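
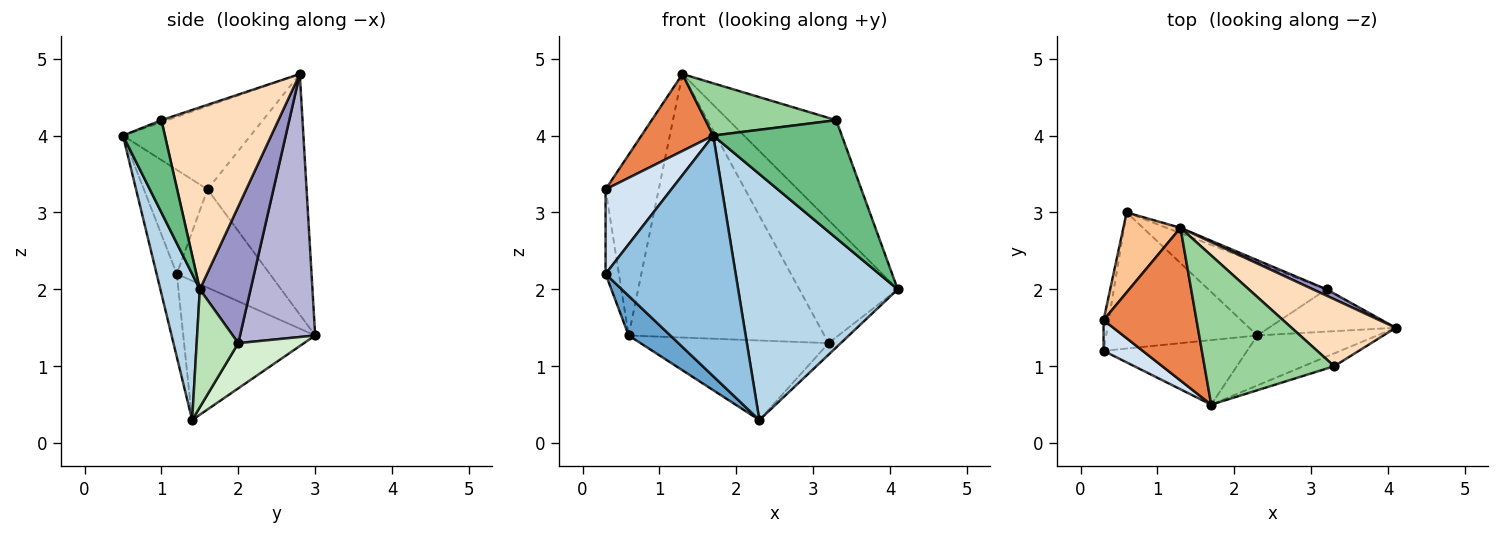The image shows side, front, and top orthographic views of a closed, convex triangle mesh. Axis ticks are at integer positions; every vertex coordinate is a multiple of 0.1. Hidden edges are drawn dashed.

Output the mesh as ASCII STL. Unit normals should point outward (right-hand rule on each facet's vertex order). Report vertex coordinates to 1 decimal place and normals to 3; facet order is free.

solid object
 facet normal -0.662 -0.209 -0.719
  outer loop
   vertex 2.3 1.4 0.3
   vertex 0.3 1.2 2.2
   vertex 0.6 3.0 1.4
  endloop
 endfacet
 facet normal -0.148 -0.955 -0.256
  outer loop
   vertex 2.3 1.4 0.3
   vertex 1.7 0.5 4.0
   vertex 0.3 1.2 2.2
  endloop
 endfacet
 facet normal 0.236 -0.952 -0.193
  outer loop
   vertex 2.3 1.4 0.3
   vertex 4.1 1.5 2.0
   vertex 1.7 0.5 4.0
  endloop
 endfacet
 facet normal -0.673 -0.695 0.253
  outer loop
   vertex 0.3 1.6 3.3
   vertex 0.3 1.2 2.2
   vertex 1.7 0.5 4.0
  endloop
 endfacet
 facet normal -0.625 -0.351 0.697
  outer loop
   vertex 0.3 1.6 3.3
   vertex 1.7 0.5 4.0
   vertex 1.3 2.8 4.8
  endloop
 endfacet
 facet normal -0.989 0.142 -0.052
  outer loop
   vertex 0.3 1.6 3.3
   vertex 0.6 3.0 1.4
   vertex 0.3 1.2 2.2
  endloop
 endfacet
 facet normal -0.863 0.463 0.205
  outer loop
   vertex 0.3 1.6 3.3
   vertex 1.3 2.8 4.8
   vertex 0.6 3.0 1.4
  endloop
 endfacet
 facet normal 0.678 0.624 0.388
  outer loop
   vertex 3.3 1.0 4.2
   vertex 4.1 1.5 2.0
   vertex 1.3 2.8 4.8
  endloop
 endfacet
 facet normal 0.308 -0.946 -0.103
  outer loop
   vertex 3.3 1.0 4.2
   vertex 1.7 0.5 4.0
   vertex 4.1 1.5 2.0
  endloop
 endfacet
 facet normal -0.015 -0.331 0.944
  outer loop
   vertex 3.3 1.0 4.2
   vertex 1.3 2.8 4.8
   vertex 1.7 0.5 4.0
  endloop
 endfacet
 facet normal 0.668 0.196 -0.718
  outer loop
   vertex 3.2 2.0 1.3
   vertex 4.1 1.5 2.0
   vertex 2.3 1.4 0.3
  endloop
 endfacet
 facet normal 0.250 0.715 -0.653
  outer loop
   vertex 3.2 2.0 1.3
   vertex 2.3 1.4 0.3
   vertex 0.6 3.0 1.4
  endloop
 endfacet
 facet normal 0.458 0.888 0.046
  outer loop
   vertex 3.2 2.0 1.3
   vertex 1.3 2.8 4.8
   vertex 4.1 1.5 2.0
  endloop
 endfacet
 facet normal 0.358 0.933 -0.019
  outer loop
   vertex 3.2 2.0 1.3
   vertex 0.6 3.0 1.4
   vertex 1.3 2.8 4.8
  endloop
 endfacet
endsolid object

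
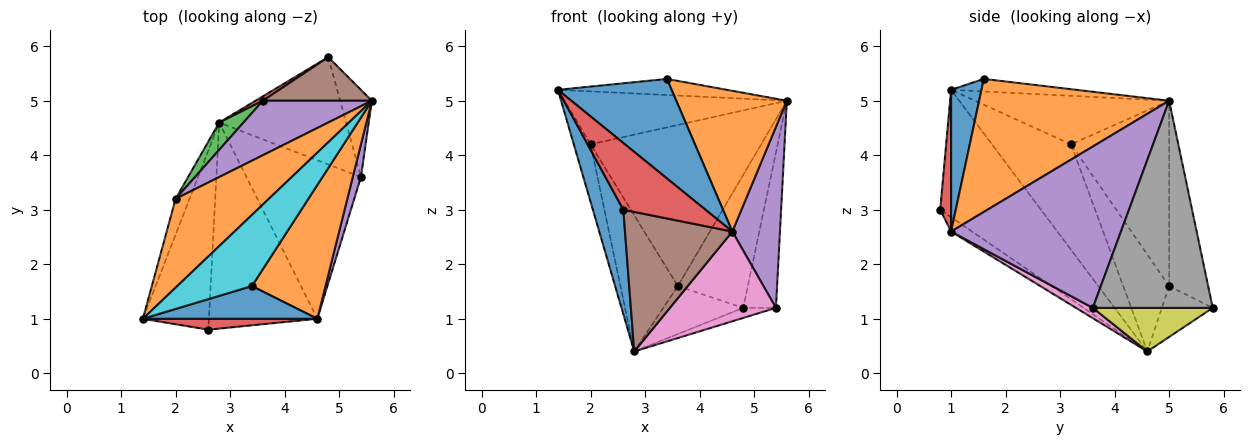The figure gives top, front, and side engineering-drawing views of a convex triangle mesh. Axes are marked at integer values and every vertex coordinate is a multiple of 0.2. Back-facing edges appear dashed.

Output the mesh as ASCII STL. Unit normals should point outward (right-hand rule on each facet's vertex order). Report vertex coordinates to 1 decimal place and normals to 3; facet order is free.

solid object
 facet normal -0.858 -0.259 -0.444
  outer loop
   vertex 2.6 0.8 3.0
   vertex 1.4 1.0 5.2
   vertex 2.8 4.6 0.4
  endloop
 endfacet
 facet normal -0.408 0.468 0.784
  outer loop
   vertex 2.0 3.2 4.2
   vertex 1.4 1.0 5.2
   vertex 5.6 5.0 5.0
  endloop
 endfacet
 facet normal -0.970 0.206 -0.128
  outer loop
   vertex 2.0 3.2 4.2
   vertex 2.8 4.6 0.4
   vertex 1.4 1.0 5.2
  endloop
 endfacet
 facet normal 0.130 -0.979 0.160
  outer loop
   vertex 4.6 1.0 2.6
   vertex 1.4 1.0 5.2
   vertex 2.6 0.8 3.0
  endloop
 endfacet
 facet normal 0.962 -0.270 0.049
  outer loop
   vertex 4.6 1.0 2.6
   vertex 5.4 3.6 1.2
   vertex 5.6 5.0 5.0
  endloop
 endfacet
 facet normal -0.109 -0.557 -0.823
  outer loop
   vertex 4.6 1.0 2.6
   vertex 2.6 0.8 3.0
   vertex 2.8 4.6 0.4
  endloop
 endfacet
 facet normal 0.078 -0.491 -0.868
  outer loop
   vertex 4.6 1.0 2.6
   vertex 2.8 4.6 0.4
   vertex 5.4 3.6 1.2
  endloop
 endfacet
 facet normal 0.954 0.260 -0.146
  outer loop
   vertex 4.8 5.8 1.2
   vertex 5.6 5.0 5.0
   vertex 5.4 3.6 1.2
  endloop
 endfacet
 facet normal 0.324 0.088 -0.942
  outer loop
   vertex 4.8 5.8 1.2
   vertex 5.4 3.6 1.2
   vertex 2.8 4.6 0.4
  endloop
 endfacet
 facet normal -0.162 0.218 0.963
  outer loop
   vertex 3.4 1.6 5.4
   vertex 5.6 5.0 5.0
   vertex 1.4 1.0 5.2
  endloop
 endfacet
 facet normal 0.246 -0.921 0.303
  outer loop
   vertex 3.4 1.6 5.4
   vertex 1.4 1.0 5.2
   vertex 4.6 1.0 2.6
  endloop
 endfacet
 facet normal 0.780 -0.454 0.431
  outer loop
   vertex 3.4 1.6 5.4
   vertex 4.6 1.0 2.6
   vertex 5.6 5.0 5.0
  endloop
 endfacet
 facet normal -0.617 0.772 0.154
  outer loop
   vertex 3.6 5.0 1.6
   vertex 2.8 4.6 0.4
   vertex 2.0 3.2 4.2
  endloop
 endfacet
 facet normal -0.535 0.841 0.076
  outer loop
   vertex 3.6 5.0 1.6
   vertex 4.8 5.8 1.2
   vertex 2.8 4.6 0.4
  endloop
 endfacet
 facet normal -0.478 0.832 0.281
  outer loop
   vertex 3.6 5.0 1.6
   vertex 2.0 3.2 4.2
   vertex 5.6 5.0 5.0
  endloop
 endfacet
 facet normal -0.468 0.840 0.275
  outer loop
   vertex 3.6 5.0 1.6
   vertex 5.6 5.0 5.0
   vertex 4.8 5.8 1.2
  endloop
 endfacet
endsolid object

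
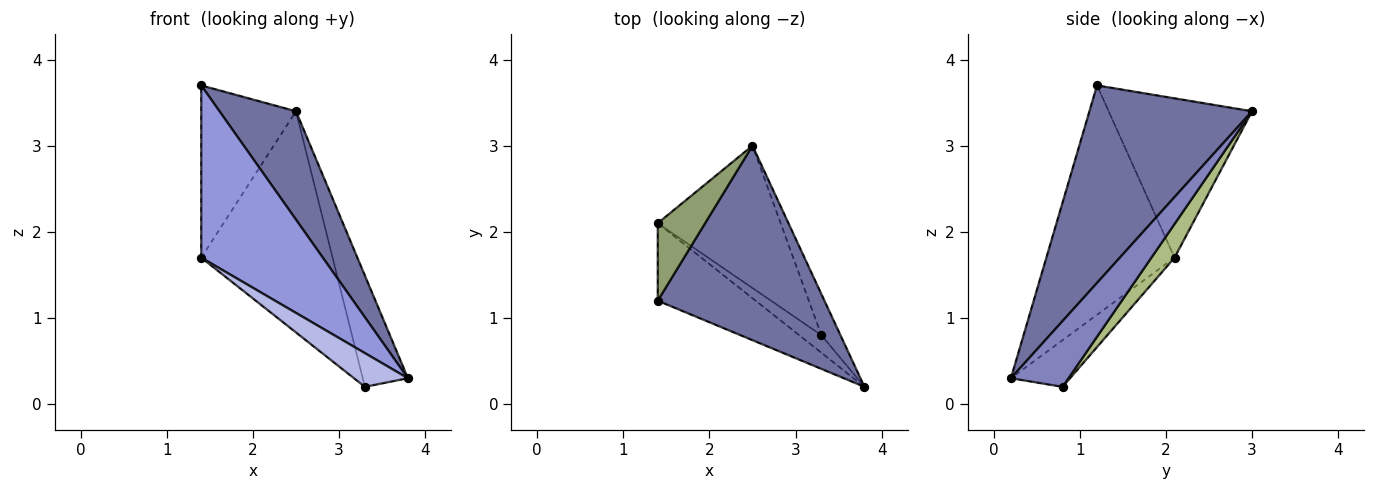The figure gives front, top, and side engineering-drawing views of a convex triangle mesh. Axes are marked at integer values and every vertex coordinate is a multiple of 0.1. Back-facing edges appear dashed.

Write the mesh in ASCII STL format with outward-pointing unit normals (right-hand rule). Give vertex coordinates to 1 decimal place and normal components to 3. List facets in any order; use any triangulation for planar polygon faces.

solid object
 facet normal 0.719 -0.338 0.607
  outer loop
   vertex 2.5 3.0 3.4
   vertex 1.4 1.2 3.7
   vertex 3.8 0.2 0.3
  endloop
 endfacet
 facet normal 0.767 0.602 -0.222
  outer loop
   vertex 3.3 0.8 0.2
   vertex 2.5 3.0 3.4
   vertex 3.8 0.2 0.3
  endloop
 endfacet
 facet normal -0.693 -0.657 -0.296
  outer loop
   vertex 1.4 2.1 1.7
   vertex 3.8 0.2 0.3
   vertex 1.4 1.2 3.7
  endloop
 endfacet
 facet normal -0.697 -0.636 -0.332
  outer loop
   vertex 1.4 2.1 1.7
   vertex 3.3 0.8 0.2
   vertex 3.8 0.2 0.3
  endloop
 endfacet
 facet normal -0.810 0.535 0.241
  outer loop
   vertex 1.4 2.1 1.7
   vertex 1.4 1.2 3.7
   vertex 2.5 3.0 3.4
  endloop
 endfacet
 facet normal 0.147 0.832 -0.535
  outer loop
   vertex 1.4 2.1 1.7
   vertex 2.5 3.0 3.4
   vertex 3.3 0.8 0.2
  endloop
 endfacet
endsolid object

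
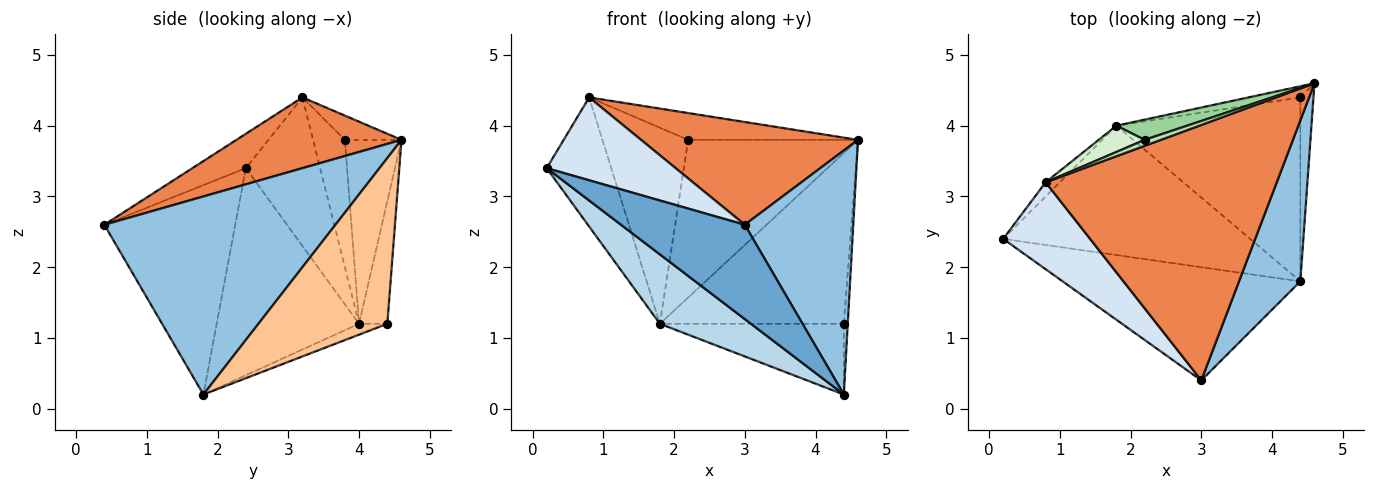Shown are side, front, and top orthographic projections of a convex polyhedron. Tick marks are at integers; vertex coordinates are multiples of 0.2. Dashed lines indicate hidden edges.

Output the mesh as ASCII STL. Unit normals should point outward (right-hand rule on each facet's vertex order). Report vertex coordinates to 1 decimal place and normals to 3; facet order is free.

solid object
 facet normal -0.560 -0.530 -0.636
  outer loop
   vertex 4.4 1.8 0.2
   vertex 3.0 0.4 2.6
   vertex 0.2 2.4 3.4
  endloop
 endfacet
 facet normal 0.872 -0.409 0.270
  outer loop
   vertex 4.4 1.8 0.2
   vertex 4.6 4.6 3.8
   vertex 3.0 0.4 2.6
  endloop
 endfacet
 facet normal -0.594 -0.380 -0.709
  outer loop
   vertex 1.8 4.0 1.2
   vertex 4.4 1.8 0.2
   vertex 0.2 2.4 3.4
  endloop
 endfacet
 facet normal -0.275 -0.663 0.696
  outer loop
   vertex 0.8 3.2 4.4
   vertex 0.2 2.4 3.4
   vertex 3.0 0.4 2.6
  endloop
 endfacet
 facet normal 0.273 -0.359 0.892
  outer loop
   vertex 0.8 3.2 4.4
   vertex 3.0 0.4 2.6
   vertex 4.6 4.6 3.8
  endloop
 endfacet
 facet normal -0.753 0.654 -0.072
  outer loop
   vertex 0.8 3.2 4.4
   vertex 1.8 4.0 1.2
   vertex 0.2 2.4 3.4
  endloop
 endfacet
 facet normal 0.996 0.030 -0.079
  outer loop
   vertex 4.4 4.4 1.2
   vertex 4.6 4.6 3.8
   vertex 4.4 1.8 0.2
  endloop
 endfacet
 facet normal -0.152 0.986 -0.064
  outer loop
   vertex 4.4 4.4 1.2
   vertex 1.8 4.0 1.2
   vertex 4.6 4.6 3.8
  endloop
 endfacet
 facet normal -0.055 0.358 -0.932
  outer loop
   vertex 4.4 4.4 1.2
   vertex 4.4 1.8 0.2
   vertex 1.8 4.0 1.2
  endloop
 endfacet
 facet normal -0.314 0.942 0.121
  outer loop
   vertex 2.2 3.8 3.8
   vertex 4.6 4.6 3.8
   vertex 1.8 4.0 1.2
  endloop
 endfacet
 facet normal -0.309 0.928 0.206
  outer loop
   vertex 2.2 3.8 3.8
   vertex 0.8 3.2 4.4
   vertex 4.6 4.6 3.8
  endloop
 endfacet
 facet normal -0.345 0.930 0.125
  outer loop
   vertex 2.2 3.8 3.8
   vertex 1.8 4.0 1.2
   vertex 0.8 3.2 4.4
  endloop
 endfacet
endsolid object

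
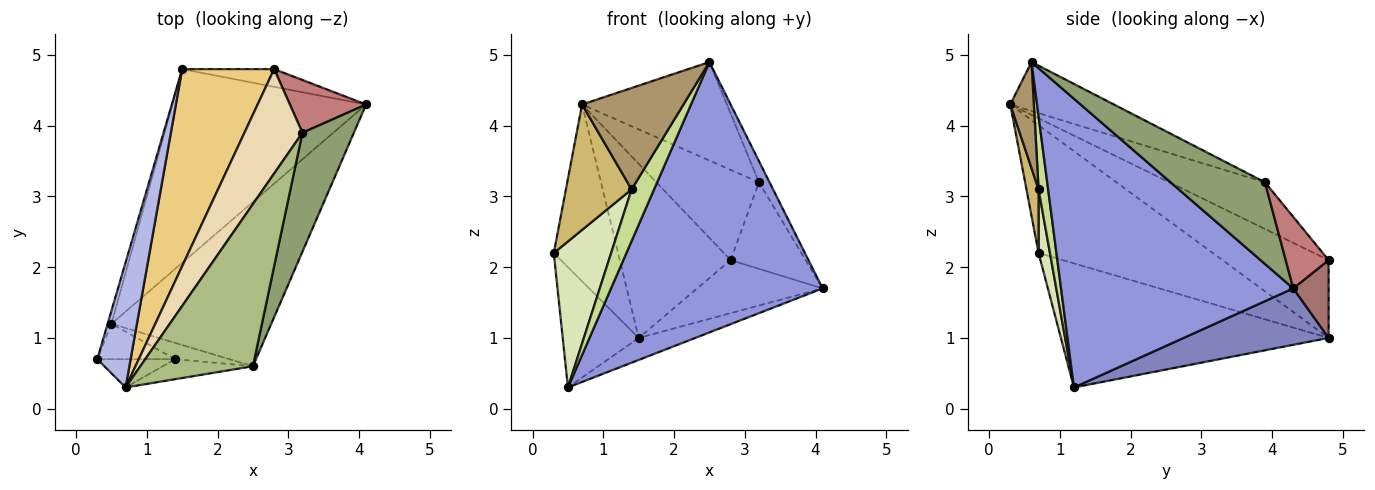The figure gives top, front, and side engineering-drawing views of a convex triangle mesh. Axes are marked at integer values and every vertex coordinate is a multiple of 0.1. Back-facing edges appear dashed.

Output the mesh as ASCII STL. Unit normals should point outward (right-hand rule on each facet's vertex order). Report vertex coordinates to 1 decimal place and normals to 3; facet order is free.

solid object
 facet normal -0.962 0.273 -0.029
  outer loop
   vertex 0.5 1.2 0.3
   vertex 0.3 0.7 2.2
   vertex 1.5 4.8 1.0
  endloop
 endfacet
 facet normal 0.278 0.108 -0.954
  outer loop
   vertex 0.5 1.2 0.3
   vertex 1.5 4.8 1.0
   vertex 4.1 4.3 1.7
  endloop
 endfacet
 facet normal 0.684 -0.623 -0.379
  outer loop
   vertex 0.5 1.2 0.3
   vertex 4.1 4.3 1.7
   vertex 2.5 0.6 4.9
  endloop
 endfacet
 facet normal -0.911 0.336 0.238
  outer loop
   vertex 0.7 0.3 4.3
   vertex 1.5 4.8 1.0
   vertex 0.3 0.7 2.2
  endloop
 endfacet
 facet normal 0.842 0.095 0.531
  outer loop
   vertex 3.2 3.9 3.2
   vertex 2.5 0.6 4.9
   vertex 4.1 4.3 1.7
  endloop
 endfacet
 facet normal -0.348 0.487 0.801
  outer loop
   vertex 3.2 3.9 3.2
   vertex 0.7 0.3 4.3
   vertex 2.5 0.6 4.9
  endloop
 endfacet
 facet normal 0.375 -0.884 -0.279
  outer loop
   vertex 1.4 0.7 3.1
   vertex 0.5 1.2 0.3
   vertex 2.5 0.6 4.9
  endloop
 endfacet
 facet normal 0.189 -0.954 -0.231
  outer loop
   vertex 1.4 0.7 3.1
   vertex 0.3 0.7 2.2
   vertex 0.5 1.2 0.3
  endloop
 endfacet
 facet normal 0.222 -0.956 -0.189
  outer loop
   vertex 1.4 0.7 3.1
   vertex 2.5 0.6 4.9
   vertex 0.7 0.3 4.3
  endloop
 endfacet
 facet normal 0.177 -0.960 -0.217
  outer loop
   vertex 1.4 0.7 3.1
   vertex 0.7 0.3 4.3
   vertex 0.3 0.7 2.2
  endloop
 endfacet
 facet normal -0.535 0.559 0.633
  outer loop
   vertex 2.8 4.8 2.1
   vertex 1.5 4.8 1.0
   vertex 0.7 0.3 4.3
  endloop
 endfacet
 facet normal -0.520 0.559 0.646
  outer loop
   vertex 2.8 4.8 2.1
   vertex 0.7 0.3 4.3
   vertex 3.2 3.9 3.2
  endloop
 endfacet
 facet normal 0.258 0.916 -0.305
  outer loop
   vertex 2.8 4.8 2.1
   vertex 4.1 4.3 1.7
   vertex 1.5 4.8 1.0
  endloop
 endfacet
 facet normal 0.439 0.767 0.468
  outer loop
   vertex 2.8 4.8 2.1
   vertex 3.2 3.9 3.2
   vertex 4.1 4.3 1.7
  endloop
 endfacet
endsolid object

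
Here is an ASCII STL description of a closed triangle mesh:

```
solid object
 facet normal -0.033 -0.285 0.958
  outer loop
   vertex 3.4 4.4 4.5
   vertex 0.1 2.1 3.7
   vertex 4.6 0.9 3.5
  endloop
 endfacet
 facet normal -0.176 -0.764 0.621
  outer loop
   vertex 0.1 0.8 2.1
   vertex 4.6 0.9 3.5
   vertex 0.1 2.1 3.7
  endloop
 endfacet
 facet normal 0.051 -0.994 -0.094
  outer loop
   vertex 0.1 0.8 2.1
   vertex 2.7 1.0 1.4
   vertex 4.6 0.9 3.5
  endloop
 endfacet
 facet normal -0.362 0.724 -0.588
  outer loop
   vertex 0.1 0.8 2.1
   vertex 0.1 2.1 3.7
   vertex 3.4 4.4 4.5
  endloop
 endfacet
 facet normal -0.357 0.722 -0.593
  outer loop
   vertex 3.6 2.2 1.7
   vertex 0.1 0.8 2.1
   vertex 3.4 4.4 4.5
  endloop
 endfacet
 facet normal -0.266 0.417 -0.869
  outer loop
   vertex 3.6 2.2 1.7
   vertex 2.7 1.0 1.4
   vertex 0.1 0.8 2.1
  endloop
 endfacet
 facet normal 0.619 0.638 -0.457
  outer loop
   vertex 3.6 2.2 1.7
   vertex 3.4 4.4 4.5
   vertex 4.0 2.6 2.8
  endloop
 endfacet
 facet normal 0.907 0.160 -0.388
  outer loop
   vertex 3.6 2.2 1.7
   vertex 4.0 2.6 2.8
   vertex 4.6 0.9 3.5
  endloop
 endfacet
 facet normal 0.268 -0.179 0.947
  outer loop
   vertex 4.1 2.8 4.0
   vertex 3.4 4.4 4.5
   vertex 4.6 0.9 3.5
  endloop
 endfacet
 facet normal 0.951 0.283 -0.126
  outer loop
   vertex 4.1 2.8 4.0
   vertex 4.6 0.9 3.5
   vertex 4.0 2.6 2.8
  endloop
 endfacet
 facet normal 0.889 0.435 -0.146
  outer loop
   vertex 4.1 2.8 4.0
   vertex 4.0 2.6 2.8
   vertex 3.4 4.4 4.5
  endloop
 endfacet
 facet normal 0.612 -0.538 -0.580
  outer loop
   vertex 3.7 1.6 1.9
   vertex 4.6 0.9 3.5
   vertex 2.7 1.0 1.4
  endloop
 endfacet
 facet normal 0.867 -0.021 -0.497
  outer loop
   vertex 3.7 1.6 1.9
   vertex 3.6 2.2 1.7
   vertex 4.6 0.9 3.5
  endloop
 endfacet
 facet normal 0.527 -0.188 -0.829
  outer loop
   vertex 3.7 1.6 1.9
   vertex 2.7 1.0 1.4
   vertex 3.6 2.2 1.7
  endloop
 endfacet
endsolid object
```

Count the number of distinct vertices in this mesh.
9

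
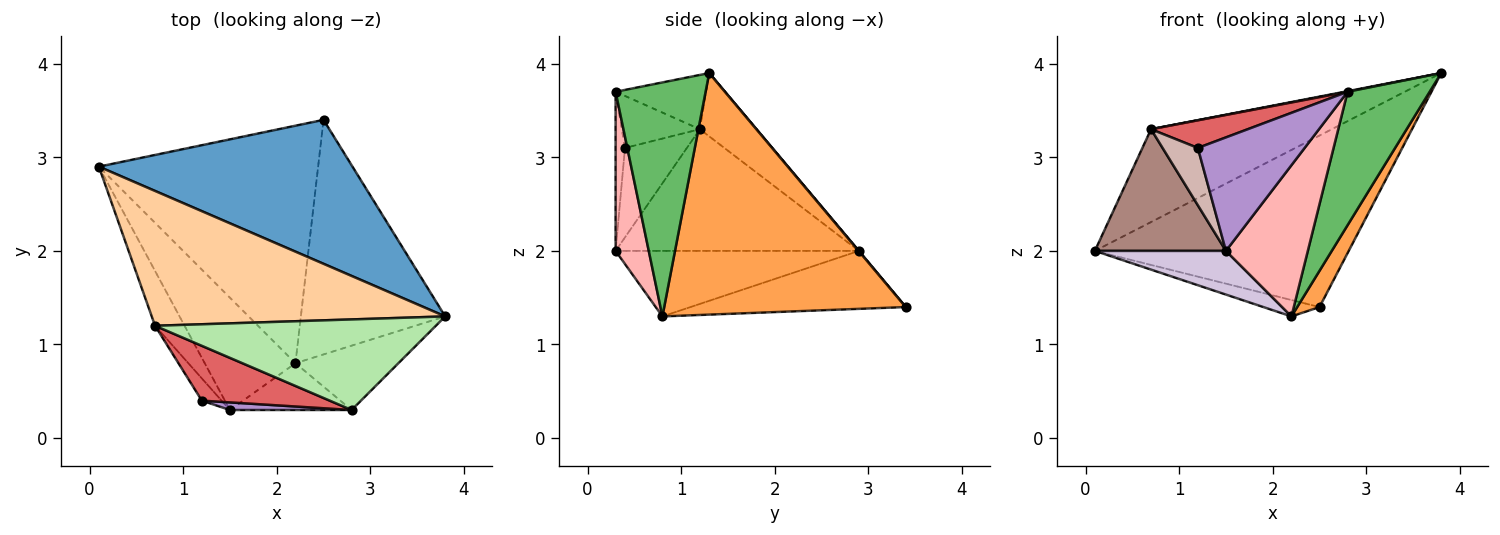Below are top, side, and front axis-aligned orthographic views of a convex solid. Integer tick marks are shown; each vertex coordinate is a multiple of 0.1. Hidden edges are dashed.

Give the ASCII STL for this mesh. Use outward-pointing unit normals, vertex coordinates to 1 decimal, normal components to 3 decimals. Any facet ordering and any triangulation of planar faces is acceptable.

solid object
 facet normal 0.001 0.766 0.643
  outer loop
   vertex 2.5 3.4 1.4
   vertex 0.1 2.9 2.0
   vertex 3.8 1.3 3.9
  endloop
 endfacet
 facet normal -0.255 0.067 -0.965
  outer loop
   vertex 2.2 0.8 1.3
   vertex 0.1 2.9 2.0
   vertex 2.5 3.4 1.4
  endloop
 endfacet
 facet normal 0.856 -0.079 -0.511
  outer loop
   vertex 2.2 0.8 1.3
   vertex 2.5 3.4 1.4
   vertex 3.8 1.3 3.9
  endloop
 endfacet
 facet normal -0.175 0.558 0.811
  outer loop
   vertex 0.7 1.2 3.3
   vertex 3.8 1.3 3.9
   vertex 0.1 2.9 2.0
  endloop
 endfacet
 facet normal 0.703 -0.641 -0.309
  outer loop
   vertex 2.8 0.3 3.7
   vertex 2.2 0.8 1.3
   vertex 3.8 1.3 3.9
  endloop
 endfacet
 facet normal -0.190 -0.007 0.982
  outer loop
   vertex 2.8 0.3 3.7
   vertex 3.8 1.3 3.9
   vertex 0.7 1.2 3.3
  endloop
 endfacet
 facet normal -0.341 -0.423 0.839
  outer loop
   vertex 2.8 0.3 3.7
   vertex 0.7 1.2 3.3
   vertex 1.2 0.4 3.1
  endloop
 endfacet
 facet normal 0.361 -0.891 -0.276
  outer loop
   vertex 1.5 0.3 2.0
   vertex 2.2 0.8 1.3
   vertex 2.8 0.3 3.7
  endloop
 endfacet
 facet normal -0.087 -0.994 0.067
  outer loop
   vertex 1.5 0.3 2.0
   vertex 2.8 0.3 3.7
   vertex 1.2 0.4 3.1
  endloop
 endfacet
 facet normal -0.558 -0.301 -0.773
  outer loop
   vertex 1.5 0.3 2.0
   vertex 0.1 2.9 2.0
   vertex 2.2 0.8 1.3
  endloop
 endfacet
 facet normal -0.861 -0.464 -0.209
  outer loop
   vertex 1.5 0.3 2.0
   vertex 0.7 1.2 3.3
   vertex 0.1 2.9 2.0
  endloop
 endfacet
 facet normal -0.853 -0.486 -0.189
  outer loop
   vertex 1.5 0.3 2.0
   vertex 1.2 0.4 3.1
   vertex 0.7 1.2 3.3
  endloop
 endfacet
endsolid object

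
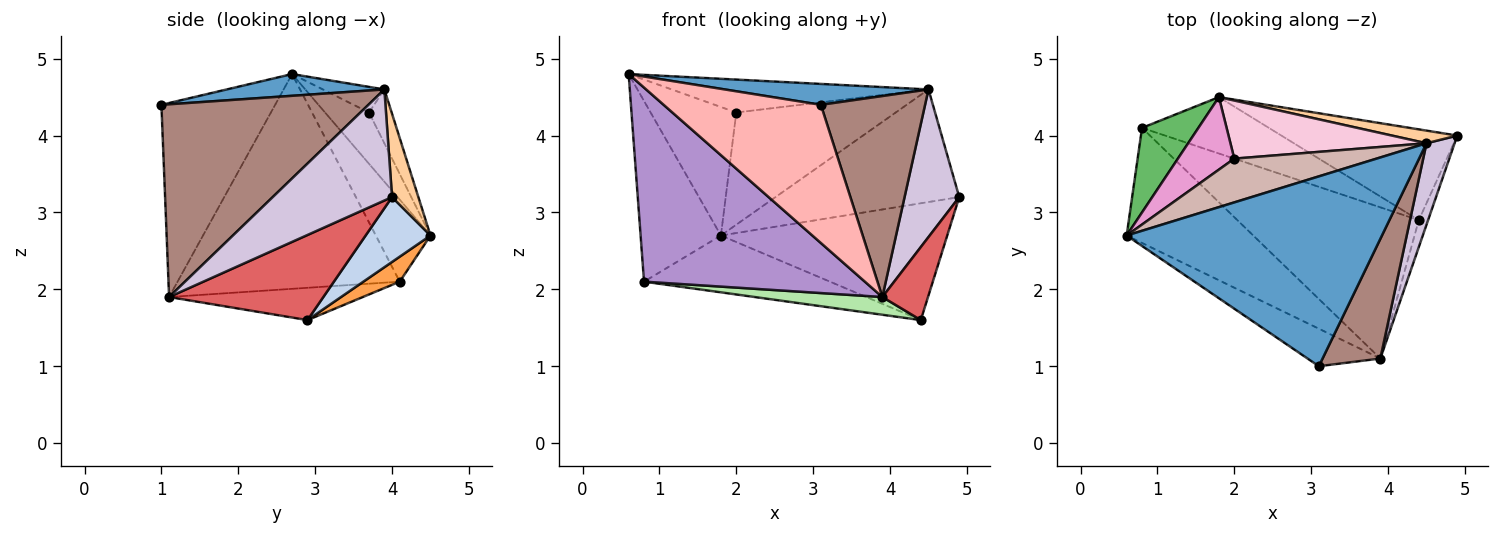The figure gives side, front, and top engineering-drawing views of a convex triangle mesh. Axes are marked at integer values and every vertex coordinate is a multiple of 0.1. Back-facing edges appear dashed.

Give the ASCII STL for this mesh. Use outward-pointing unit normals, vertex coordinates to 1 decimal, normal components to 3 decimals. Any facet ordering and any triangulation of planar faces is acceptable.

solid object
 facet normal 0.084 -0.109 0.990
  outer loop
   vertex 4.5 3.9 4.6
   vertex 0.6 2.7 4.8
   vertex 3.1 1.0 4.4
  endloop
 endfacet
 facet normal 0.221 0.770 -0.598
  outer loop
   vertex 1.8 4.5 2.7
   vertex 4.9 4.0 3.2
   vertex 4.4 2.9 1.6
  endloop
 endfacet
 facet normal 0.137 0.703 -0.698
  outer loop
   vertex 1.8 4.5 2.7
   vertex 4.4 2.9 1.6
   vertex 0.8 4.1 2.1
  endloop
 endfacet
 facet normal 0.141 0.984 0.111
  outer loop
   vertex 1.8 4.5 2.7
   vertex 4.5 3.9 4.6
   vertex 4.9 4.0 3.2
  endloop
 endfacet
 facet normal -0.525 0.771 0.361
  outer loop
   vertex 1.8 4.5 2.7
   vertex 0.8 4.1 2.1
   vertex 0.6 2.7 4.8
  endloop
 endfacet
 facet normal -0.174 -0.115 -0.978
  outer loop
   vertex 3.9 1.1 1.9
   vertex 0.8 4.1 2.1
   vertex 4.4 2.9 1.6
  endloop
 endfacet
 facet normal 0.954 -0.282 -0.104
  outer loop
   vertex 3.9 1.1 1.9
   vertex 4.4 2.9 1.6
   vertex 4.9 4.0 3.2
  endloop
 endfacet
 facet normal -0.572 -0.791 -0.215
  outer loop
   vertex 3.9 1.1 1.9
   vertex 3.1 1.0 4.4
   vertex 0.6 2.7 4.8
  endloop
 endfacet
 facet normal -0.654 -0.650 -0.386
  outer loop
   vertex 3.9 1.1 1.9
   vertex 0.6 2.7 4.8
   vertex 0.8 4.1 2.1
  endloop
 endfacet
 facet normal 0.886 -0.406 0.224
  outer loop
   vertex 3.9 1.1 1.9
   vertex 4.9 4.0 3.2
   vertex 4.5 3.9 4.6
  endloop
 endfacet
 facet normal 0.863 -0.434 0.259
  outer loop
   vertex 3.9 1.1 1.9
   vertex 4.5 3.9 4.6
   vertex 3.1 1.0 4.4
  endloop
 endfacet
 facet normal -0.143 0.595 0.791
  outer loop
   vertex 2.0 3.7 4.3
   vertex 0.6 2.7 4.8
   vertex 4.5 3.9 4.6
  endloop
 endfacet
 facet normal -0.408 0.795 0.449
  outer loop
   vertex 2.0 3.7 4.3
   vertex 1.8 4.5 2.7
   vertex 0.6 2.7 4.8
  endloop
 endfacet
 facet normal -0.125 0.881 0.456
  outer loop
   vertex 2.0 3.7 4.3
   vertex 4.5 3.9 4.6
   vertex 1.8 4.5 2.7
  endloop
 endfacet
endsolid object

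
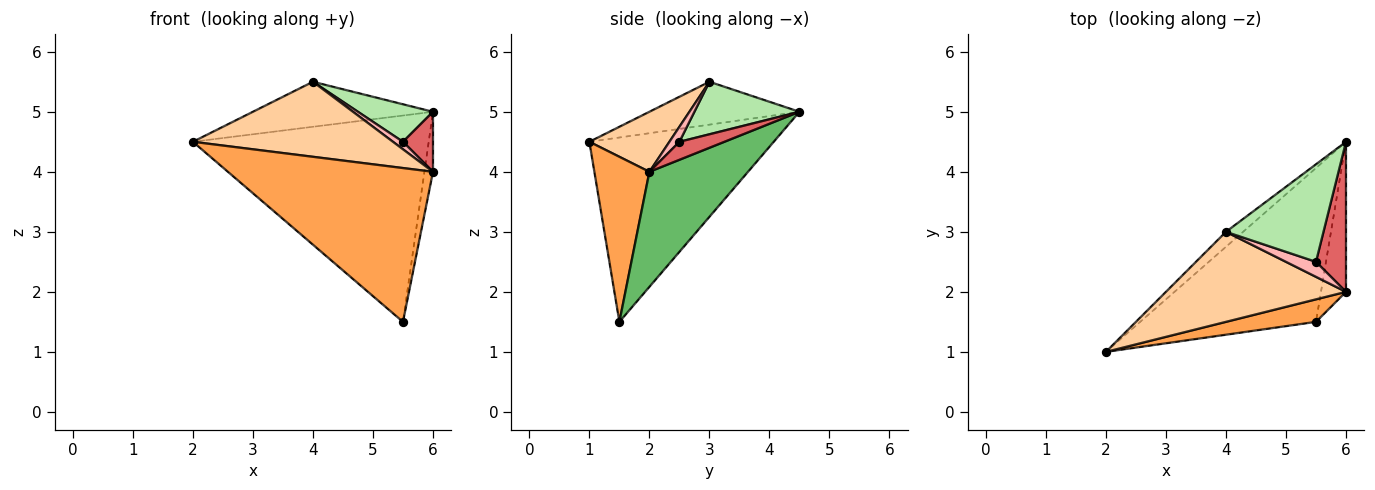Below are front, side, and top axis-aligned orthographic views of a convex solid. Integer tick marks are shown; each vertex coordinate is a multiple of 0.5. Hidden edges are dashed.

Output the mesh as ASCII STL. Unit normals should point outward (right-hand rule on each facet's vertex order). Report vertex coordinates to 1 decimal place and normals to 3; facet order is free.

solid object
 facet normal -0.531 0.679 -0.506
  outer loop
   vertex 5.5 1.5 1.5
   vertex 2.0 1.0 4.5
   vertex 6.0 4.5 5.0
  endloop
 endfacet
 facet normal -0.620 0.744 -0.248
  outer loop
   vertex 4.0 3.0 5.5
   vertex 6.0 4.5 5.0
   vertex 2.0 1.0 4.5
  endloop
 endfacet
 facet normal 0.257 -0.956 0.140
  outer loop
   vertex 6.0 2.0 4.0
   vertex 2.0 1.0 4.5
   vertex 5.5 1.5 1.5
  endloop
 endfacet
 facet normal 0.248 -0.620 0.744
  outer loop
   vertex 6.0 2.0 4.0
   vertex 4.0 3.0 5.5
   vertex 2.0 1.0 4.5
  endloop
 endfacet
 facet normal 0.974 0.085 -0.212
  outer loop
   vertex 6.0 2.0 4.0
   vertex 5.5 1.5 1.5
   vertex 6.0 4.5 5.0
  endloop
 endfacet
 facet normal 0.449 -0.321 0.834
  outer loop
   vertex 5.5 2.5 4.5
   vertex 6.0 4.5 5.0
   vertex 4.0 3.0 5.5
  endloop
 endfacet
 facet normal 0.487 -0.324 0.811
  outer loop
   vertex 5.5 2.5 4.5
   vertex 6.0 2.0 4.0
   vertex 6.0 4.5 5.0
  endloop
 endfacet
 facet normal 0.408 -0.408 0.816
  outer loop
   vertex 5.5 2.5 4.5
   vertex 4.0 3.0 5.5
   vertex 6.0 2.0 4.0
  endloop
 endfacet
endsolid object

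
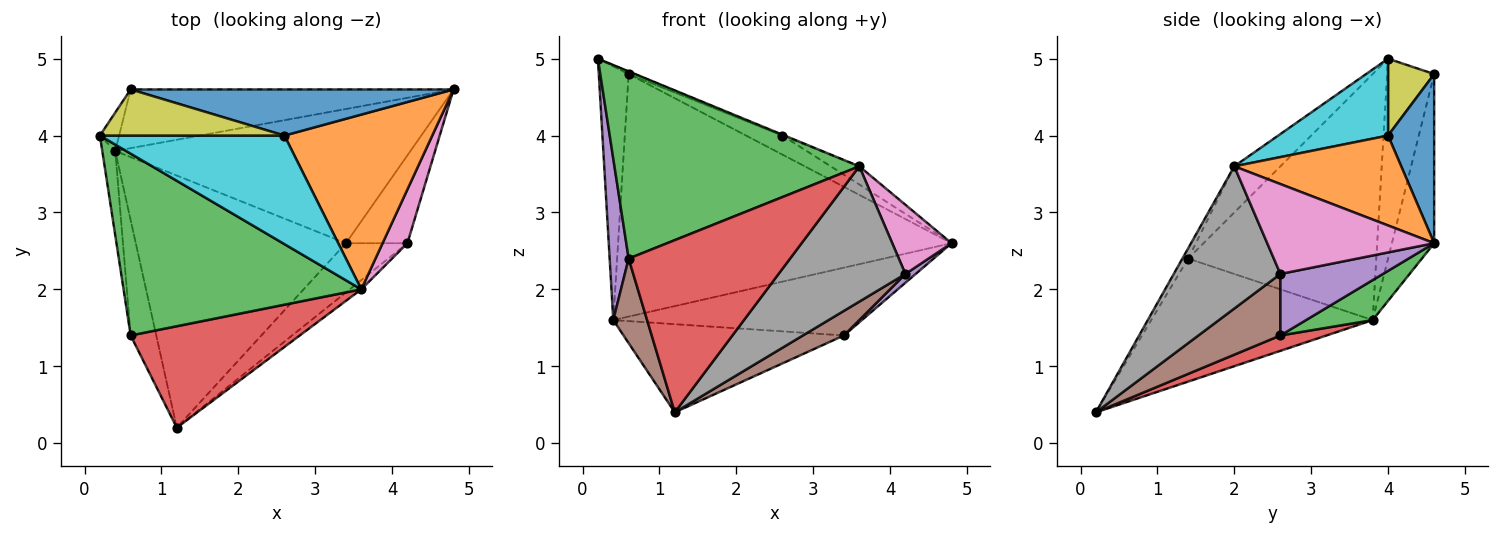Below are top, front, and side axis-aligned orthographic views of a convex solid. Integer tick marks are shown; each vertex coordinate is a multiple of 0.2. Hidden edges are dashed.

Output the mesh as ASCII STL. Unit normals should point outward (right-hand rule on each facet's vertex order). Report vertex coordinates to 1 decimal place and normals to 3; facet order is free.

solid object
 facet normal -0.842 0.534 -0.081
  outer loop
   vertex 0.4 3.8 1.6
   vertex 0.2 4.0 5.0
   vertex 0.6 4.6 4.8
  endloop
 endfacet
 facet normal -0.122 0.965 -0.234
  outer loop
   vertex 0.4 3.8 1.6
   vertex 0.6 4.6 4.8
   vertex 4.8 4.6 2.6
  endloop
 endfacet
 facet normal -0.134 -0.711 0.690
  outer loop
   vertex 0.6 1.4 2.4
   vertex 3.6 2.0 3.6
   vertex 0.2 4.0 5.0
  endloop
 endfacet
 facet normal -0.031 -0.861 0.507
  outer loop
   vertex 0.6 1.4 2.4
   vertex 1.2 0.2 0.4
   vertex 3.6 2.0 3.6
  endloop
 endfacet
 facet normal -0.994 -0.100 -0.053
  outer loop
   vertex 0.6 1.4 2.4
   vertex 0.2 4.0 5.0
   vertex 0.4 3.8 1.6
  endloop
 endfacet
 facet normal -0.968 -0.148 -0.202
  outer loop
   vertex 0.6 1.4 2.4
   vertex 0.4 3.8 1.6
   vertex 1.2 0.2 0.4
  endloop
 endfacet
 facet normal 0.912 -0.324 0.252
  outer loop
   vertex 4.2 2.6 2.2
   vertex 4.8 4.6 2.6
   vertex 3.6 2.0 3.6
  endloop
 endfacet
 facet normal 0.643 -0.764 -0.052
  outer loop
   vertex 4.2 2.6 2.2
   vertex 3.6 2.0 3.6
   vertex 1.2 0.2 0.4
  endloop
 endfacet
 facet normal 0.384 0.051 0.922
  outer loop
   vertex 2.6 4.0 4.0
   vertex 0.6 4.6 4.8
   vertex 0.2 4.0 5.0
  endloop
 endfacet
 facet normal 0.385 0.008 0.923
  outer loop
   vertex 2.6 4.0 4.0
   vertex 0.2 4.0 5.0
   vertex 3.6 2.0 3.6
  endloop
 endfacet
 facet normal 0.436 0.343 0.832
  outer loop
   vertex 2.6 4.0 4.0
   vertex 4.8 4.6 2.6
   vertex 0.6 4.6 4.8
  endloop
 endfacet
 facet normal 0.517 0.089 0.851
  outer loop
   vertex 2.6 4.0 4.0
   vertex 3.6 2.0 3.6
   vertex 4.8 4.6 2.6
  endloop
 endfacet
 facet normal 0.120 0.448 -0.886
  outer loop
   vertex 3.4 2.6 1.4
   vertex 0.4 3.8 1.6
   vertex 4.8 4.6 2.6
  endloop
 endfacet
 facet normal 0.069 0.329 -0.942
  outer loop
   vertex 3.4 2.6 1.4
   vertex 1.2 0.2 0.4
   vertex 0.4 3.8 1.6
  endloop
 endfacet
 facet normal 0.705 -0.071 -0.705
  outer loop
   vertex 3.4 2.6 1.4
   vertex 4.8 4.6 2.6
   vertex 4.2 2.6 2.2
  endloop
 endfacet
 facet normal 0.667 -0.333 -0.667
  outer loop
   vertex 3.4 2.6 1.4
   vertex 4.2 2.6 2.2
   vertex 1.2 0.2 0.4
  endloop
 endfacet
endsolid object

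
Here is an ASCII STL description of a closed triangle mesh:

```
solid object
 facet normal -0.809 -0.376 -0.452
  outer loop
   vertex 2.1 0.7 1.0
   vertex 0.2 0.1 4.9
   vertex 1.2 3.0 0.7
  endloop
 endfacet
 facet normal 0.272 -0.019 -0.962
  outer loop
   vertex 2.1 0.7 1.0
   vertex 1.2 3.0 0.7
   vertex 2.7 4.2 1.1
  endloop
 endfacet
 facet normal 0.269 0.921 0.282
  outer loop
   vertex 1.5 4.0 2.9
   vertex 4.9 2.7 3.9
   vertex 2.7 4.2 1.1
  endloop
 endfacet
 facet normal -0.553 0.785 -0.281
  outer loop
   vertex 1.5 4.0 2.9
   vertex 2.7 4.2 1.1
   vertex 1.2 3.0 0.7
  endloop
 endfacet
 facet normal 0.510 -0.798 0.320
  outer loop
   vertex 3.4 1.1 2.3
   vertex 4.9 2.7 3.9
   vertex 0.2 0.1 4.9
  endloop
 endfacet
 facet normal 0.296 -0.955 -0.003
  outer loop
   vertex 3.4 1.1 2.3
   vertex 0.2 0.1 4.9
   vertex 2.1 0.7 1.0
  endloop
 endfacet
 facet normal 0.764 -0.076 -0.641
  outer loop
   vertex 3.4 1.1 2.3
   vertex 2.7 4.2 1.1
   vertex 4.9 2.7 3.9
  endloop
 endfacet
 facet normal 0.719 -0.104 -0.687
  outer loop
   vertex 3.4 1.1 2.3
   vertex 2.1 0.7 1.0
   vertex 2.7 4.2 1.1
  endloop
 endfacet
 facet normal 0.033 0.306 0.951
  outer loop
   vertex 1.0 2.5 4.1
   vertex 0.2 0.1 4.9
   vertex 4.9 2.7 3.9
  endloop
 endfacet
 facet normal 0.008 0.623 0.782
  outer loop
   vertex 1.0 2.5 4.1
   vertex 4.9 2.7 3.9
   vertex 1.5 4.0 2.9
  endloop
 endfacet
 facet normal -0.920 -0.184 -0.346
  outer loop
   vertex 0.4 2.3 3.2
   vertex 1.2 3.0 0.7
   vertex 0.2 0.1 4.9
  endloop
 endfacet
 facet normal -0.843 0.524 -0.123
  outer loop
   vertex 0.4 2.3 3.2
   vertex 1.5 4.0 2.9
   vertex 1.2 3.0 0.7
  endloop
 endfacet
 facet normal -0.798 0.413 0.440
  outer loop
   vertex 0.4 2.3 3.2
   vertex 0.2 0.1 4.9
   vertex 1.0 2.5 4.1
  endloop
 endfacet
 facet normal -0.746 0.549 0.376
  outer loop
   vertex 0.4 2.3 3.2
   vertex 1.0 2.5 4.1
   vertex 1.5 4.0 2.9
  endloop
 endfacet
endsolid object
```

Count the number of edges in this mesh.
21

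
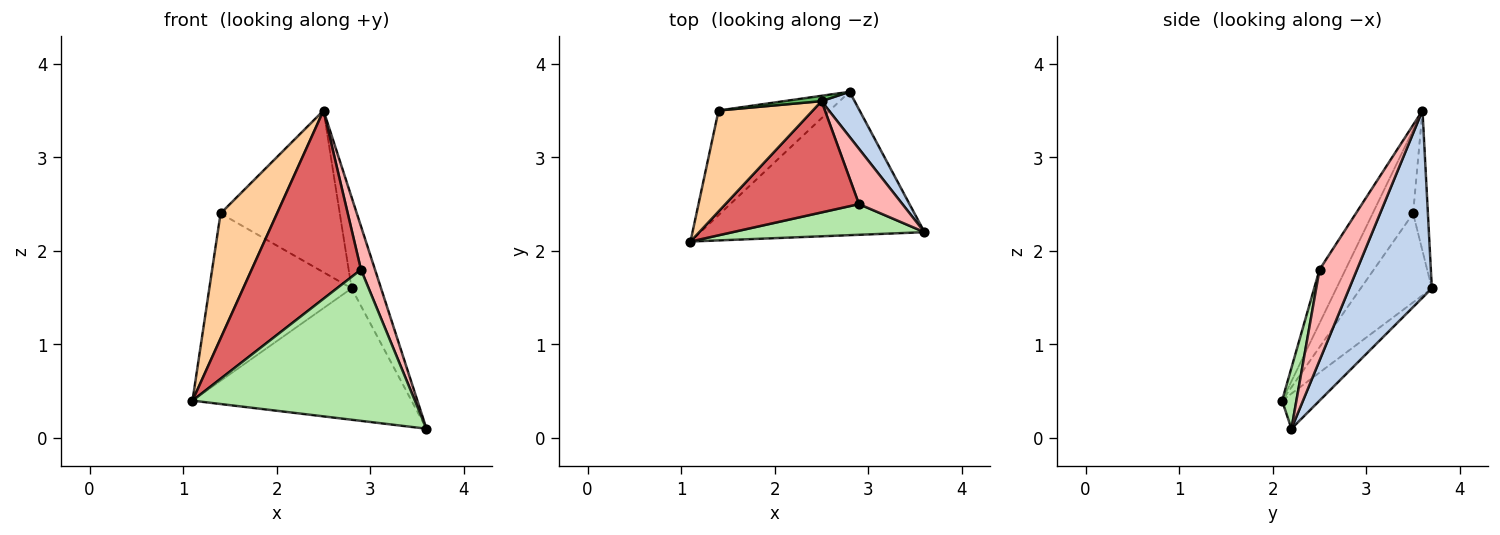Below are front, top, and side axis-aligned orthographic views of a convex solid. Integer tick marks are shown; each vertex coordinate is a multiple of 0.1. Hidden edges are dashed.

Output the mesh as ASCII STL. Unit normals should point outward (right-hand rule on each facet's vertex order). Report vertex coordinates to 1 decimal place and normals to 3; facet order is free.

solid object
 facet normal -0.115 0.671 -0.732
  outer loop
   vertex 2.8 3.7 1.6
   vertex 3.6 2.2 0.1
   vertex 1.1 2.1 0.4
  endloop
 endfacet
 facet normal 0.929 0.331 0.164
  outer loop
   vertex 2.5 3.6 3.5
   vertex 3.6 2.2 0.1
   vertex 2.8 3.7 1.6
  endloop
 endfacet
 facet normal -0.390 0.781 -0.488
  outer loop
   vertex 1.4 3.5 2.4
   vertex 2.8 3.7 1.6
   vertex 1.1 2.1 0.4
  endloop
 endfacet
 facet normal -0.487 -0.680 0.549
  outer loop
   vertex 1.4 3.5 2.4
   vertex 1.1 2.1 0.4
   vertex 2.5 3.6 3.5
  endloop
 endfacet
 facet normal -0.123 0.992 0.033
  outer loop
   vertex 1.4 3.5 2.4
   vertex 2.5 3.6 3.5
   vertex 2.8 3.7 1.6
  endloop
 endfacet
 facet normal 0.063 -0.978 0.199
  outer loop
   vertex 2.9 2.5 1.8
   vertex 1.1 2.1 0.4
   vertex 3.6 2.2 0.1
  endloop
 endfacet
 facet normal -0.200 -0.843 0.499
  outer loop
   vertex 2.9 2.5 1.8
   vertex 2.5 3.6 3.5
   vertex 1.1 2.1 0.4
  endloop
 endfacet
 facet normal 0.855 -0.320 0.408
  outer loop
   vertex 2.9 2.5 1.8
   vertex 3.6 2.2 0.1
   vertex 2.5 3.6 3.5
  endloop
 endfacet
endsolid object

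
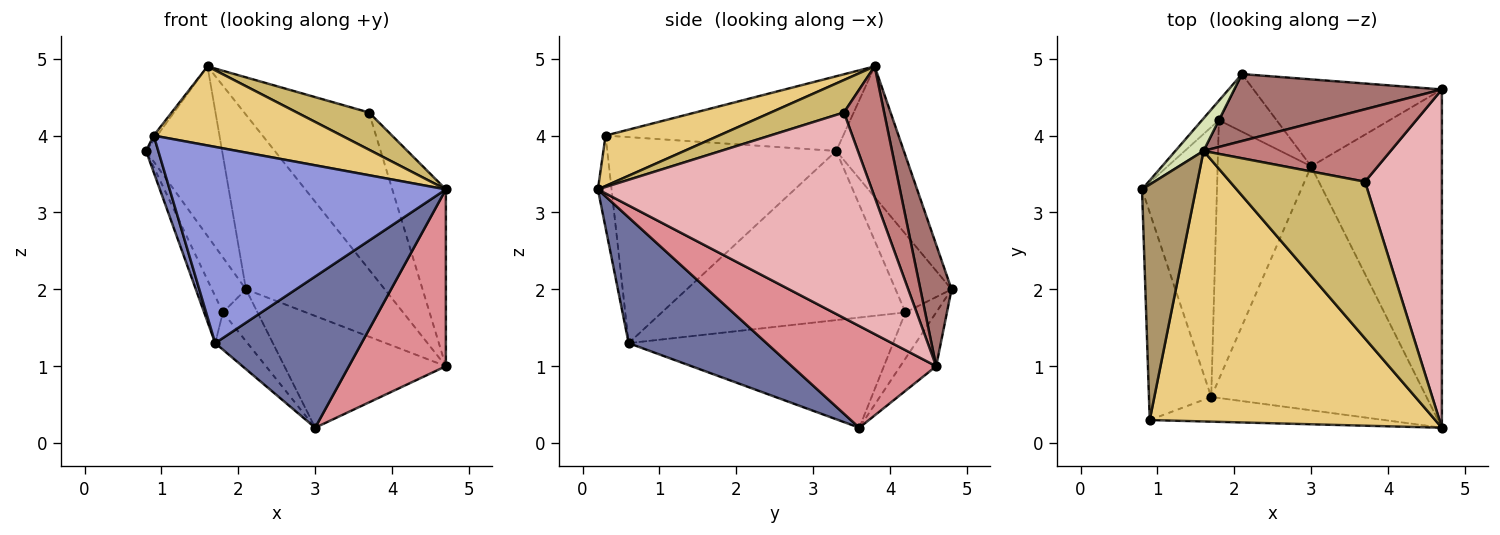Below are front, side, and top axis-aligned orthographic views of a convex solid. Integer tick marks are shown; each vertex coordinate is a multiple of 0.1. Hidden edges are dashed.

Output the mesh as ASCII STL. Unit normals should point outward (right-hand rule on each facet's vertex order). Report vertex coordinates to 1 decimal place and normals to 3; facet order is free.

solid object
 facet normal 0.445 -0.472 -0.761
  outer loop
   vertex 1.7 0.6 1.3
   vertex 3.0 3.6 0.2
   vertex 4.7 0.2 3.3
  endloop
 endfacet
 facet normal -0.956 -0.051 -0.289
  outer loop
   vertex 0.9 0.3 4.0
   vertex 0.8 3.3 3.8
   vertex 1.7 0.6 1.3
  endloop
 endfacet
 facet normal -0.049 -0.991 -0.125
  outer loop
   vertex 0.9 0.3 4.0
   vertex 1.7 0.6 1.3
   vertex 4.7 0.2 3.3
  endloop
 endfacet
 facet normal -0.511 0.575 -0.639
  outer loop
   vertex 1.8 4.2 1.7
   vertex 2.1 4.8 2.0
   vertex 3.0 3.6 0.2
  endloop
 endfacet
 facet normal -0.759 0.093 -0.644
  outer loop
   vertex 1.8 4.2 1.7
   vertex 3.0 3.6 0.2
   vertex 1.7 0.6 1.3
  endloop
 endfacet
 facet normal -0.840 0.511 -0.181
  outer loop
   vertex 1.8 4.2 1.7
   vertex 0.8 3.3 3.8
   vertex 2.1 4.8 2.0
  endloop
 endfacet
 facet normal -0.912 0.070 -0.404
  outer loop
   vertex 1.8 4.2 1.7
   vertex 1.7 0.6 1.3
   vertex 0.8 3.3 3.8
  endloop
 endfacet
 facet normal -0.657 0.740 0.142
  outer loop
   vertex 1.6 3.8 4.9
   vertex 2.1 4.8 2.0
   vertex 0.8 3.3 3.8
  endloop
 endfacet
 facet normal -0.811 0.012 0.585
  outer loop
   vertex 1.6 3.8 4.9
   vertex 0.8 3.3 3.8
   vertex 0.9 0.3 4.0
  endloop
 endfacet
 facet normal 0.228 -0.225 0.947
  outer loop
   vertex 1.6 3.8 4.9
   vertex 4.7 0.2 3.3
   vertex 3.7 3.4 4.3
  endloop
 endfacet
 facet normal 0.167 -0.277 0.946
  outer loop
   vertex 1.6 3.8 4.9
   vertex 0.9 0.3 4.0
   vertex 4.7 0.2 3.3
  endloop
 endfacet
 facet normal -0.173 0.777 -0.605
  outer loop
   vertex 4.7 4.6 1.0
   vertex 3.0 3.6 0.2
   vertex 2.1 4.8 2.0
  endloop
 endfacet
 facet normal 0.205 0.914 0.350
  outer loop
   vertex 4.7 4.6 1.0
   vertex 2.1 4.8 2.0
   vertex 1.6 3.8 4.9
  endloop
 endfacet
 facet normal 0.281 0.871 0.402
  outer loop
   vertex 4.7 4.6 1.0
   vertex 1.6 3.8 4.9
   vertex 3.7 3.4 4.3
  endloop
 endfacet
 facet normal 0.568 -0.381 -0.730
  outer loop
   vertex 4.7 4.6 1.0
   vertex 4.7 0.2 3.3
   vertex 3.0 3.6 0.2
  endloop
 endfacet
 facet normal 0.921 0.180 0.345
  outer loop
   vertex 4.7 4.6 1.0
   vertex 3.7 3.4 4.3
   vertex 4.7 0.2 3.3
  endloop
 endfacet
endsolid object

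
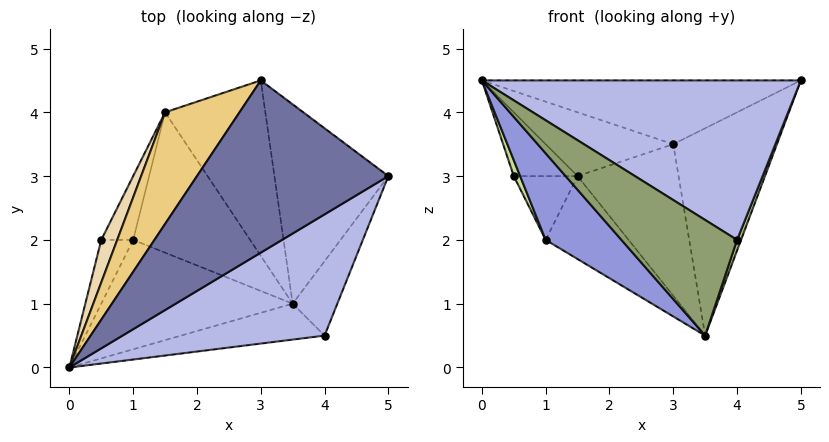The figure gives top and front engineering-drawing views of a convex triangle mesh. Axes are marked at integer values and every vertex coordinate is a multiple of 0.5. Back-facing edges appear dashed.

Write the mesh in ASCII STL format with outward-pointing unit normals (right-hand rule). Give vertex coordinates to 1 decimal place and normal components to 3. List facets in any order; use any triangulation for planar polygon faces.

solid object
 facet normal -0.204 0.340 0.918
  outer loop
   vertex 3.0 4.5 3.5
   vertex 0.0 0.0 4.5
   vertex 5.0 3.0 4.5
  endloop
 endfacet
 facet normal 0.664 0.539 -0.518
  outer loop
   vertex 3.5 1.0 0.5
   vertex 3.0 4.5 3.5
   vertex 5.0 3.0 4.5
  endloop
 endfacet
 facet normal -0.584 -0.504 -0.637
  outer loop
   vertex 1.0 2.0 2.0
   vertex 3.5 1.0 0.5
   vertex 0.0 0.0 4.5
  endloop
 endfacet
 facet normal 0.431 -0.718 0.546
  outer loop
   vertex 4.0 0.5 2.0
   vertex 5.0 3.0 4.5
   vertex 0.0 0.0 4.5
  endloop
 endfacet
 facet normal -0.066 -0.953 -0.296
  outer loop
   vertex 4.0 0.5 2.0
   vertex 0.0 0.0 4.5
   vertex 3.5 1.0 0.5
  endloop
 endfacet
 facet normal 0.943 -0.047 -0.330
  outer loop
   vertex 4.0 0.5 2.0
   vertex 3.5 1.0 0.5
   vertex 5.0 3.0 4.5
  endloop
 endfacet
 facet normal -0.889 -0.111 -0.444
  outer loop
   vertex 0.5 2.0 3.0
   vertex 1.0 2.0 2.0
   vertex 0.0 0.0 4.5
  endloop
 endfacet
 facet normal 0.034 0.653 -0.756
  outer loop
   vertex 1.5 4.0 3.0
   vertex 3.0 4.5 3.5
   vertex 3.5 1.0 0.5
  endloop
 endfacet
 facet normal -0.299 0.485 -0.822
  outer loop
   vertex 1.5 4.0 3.0
   vertex 3.5 1.0 0.5
   vertex 1.0 2.0 2.0
  endloop
 endfacet
 facet normal -0.816 0.408 -0.408
  outer loop
   vertex 1.5 4.0 3.0
   vertex 1.0 2.0 2.0
   vertex 0.5 2.0 3.0
  endloop
 endfacet
 facet normal -0.414 0.452 0.790
  outer loop
   vertex 1.5 4.0 3.0
   vertex 0.0 0.0 4.5
   vertex 3.0 4.5 3.5
  endloop
 endfacet
 facet normal -0.857 0.429 0.286
  outer loop
   vertex 1.5 4.0 3.0
   vertex 0.5 2.0 3.0
   vertex 0.0 0.0 4.5
  endloop
 endfacet
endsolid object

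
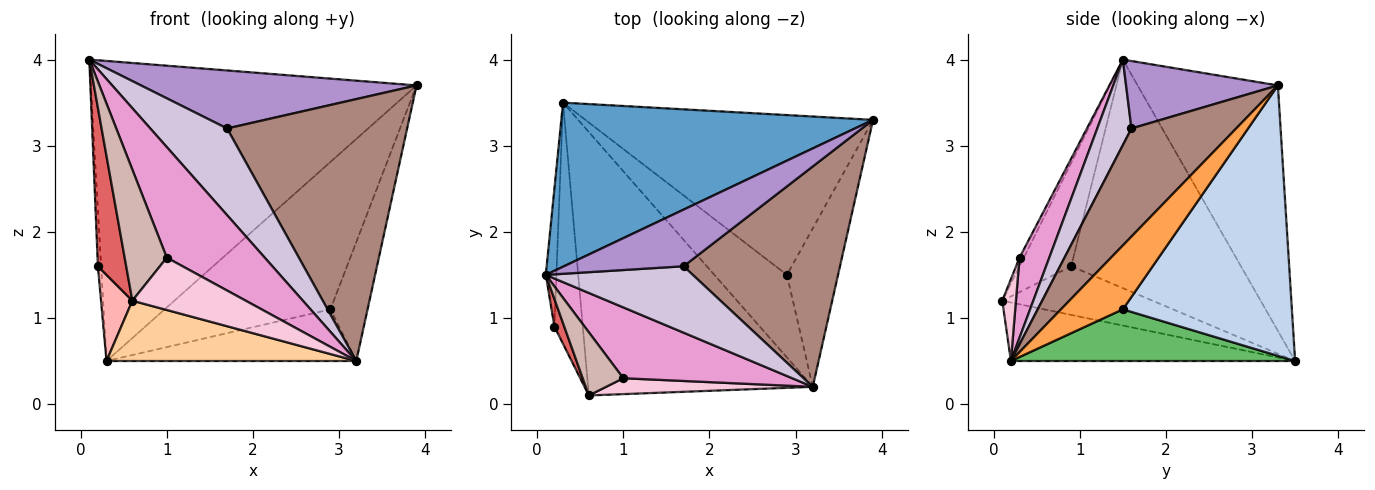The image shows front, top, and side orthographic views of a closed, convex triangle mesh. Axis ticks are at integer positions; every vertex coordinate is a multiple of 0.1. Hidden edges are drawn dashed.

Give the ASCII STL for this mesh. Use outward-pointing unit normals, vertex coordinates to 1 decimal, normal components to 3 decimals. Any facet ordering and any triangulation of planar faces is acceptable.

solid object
 facet normal -0.353 0.821 0.449
  outer loop
   vertex 0.3 3.5 0.5
   vertex 0.1 1.5 4.0
   vertex 3.9 3.3 3.7
  endloop
 endfacet
 facet normal 0.569 0.558 -0.605
  outer loop
   vertex 2.9 1.5 1.1
   vertex 0.3 3.5 0.5
   vertex 3.9 3.3 3.7
  endloop
 endfacet
 facet normal 0.707 0.424 -0.566
  outer loop
   vertex 3.2 0.2 0.5
   vertex 2.9 1.5 1.1
   vertex 3.9 3.3 3.7
  endloop
 endfacet
 facet normal -0.246 -0.216 -0.945
  outer loop
   vertex 3.2 0.2 0.5
   vertex 0.6 0.1 1.2
   vertex 0.3 3.5 0.5
  endloop
 endfacet
 facet normal 0.517 0.454 -0.726
  outer loop
   vertex 3.2 0.2 0.5
   vertex 0.3 3.5 0.5
   vertex 2.9 1.5 1.1
  endloop
 endfacet
 facet normal -0.999 0.019 -0.046
  outer loop
   vertex 0.2 0.9 1.6
   vertex 0.1 1.5 4.0
   vertex 0.3 3.5 0.5
  endloop
 endfacet
 facet normal -0.874 -0.479 0.083
  outer loop
   vertex 0.2 0.9 1.6
   vertex 0.6 0.1 1.2
   vertex 0.1 1.5 4.0
  endloop
 endfacet
 facet normal -0.850 -0.177 -0.496
  outer loop
   vertex 0.2 0.9 1.6
   vertex 0.3 3.5 0.5
   vertex 0.6 0.1 1.2
  endloop
 endfacet
 facet normal 0.367 -0.666 0.650
  outer loop
   vertex 1.7 1.6 3.2
   vertex 3.9 3.3 3.7
   vertex 0.1 1.5 4.0
  endloop
 endfacet
 facet normal 0.333 -0.748 0.573
  outer loop
   vertex 1.7 1.6 3.2
   vertex 0.1 1.5 4.0
   vertex 3.2 0.2 0.5
  endloop
 endfacet
 facet normal 0.406 -0.699 0.588
  outer loop
   vertex 1.7 1.6 3.2
   vertex 3.2 0.2 0.5
   vertex 3.9 3.3 3.7
  endloop
 endfacet
 facet normal -0.092 -0.897 0.432
  outer loop
   vertex 1.0 0.3 1.7
   vertex 0.1 1.5 4.0
   vertex 0.6 0.1 1.2
  endloop
 endfacet
 facet normal 0.248 -0.816 0.523
  outer loop
   vertex 1.0 0.3 1.7
   vertex 3.2 0.2 0.5
   vertex 0.1 1.5 4.0
  endloop
 endfacet
 facet normal 0.114 -0.951 0.289
  outer loop
   vertex 1.0 0.3 1.7
   vertex 0.6 0.1 1.2
   vertex 3.2 0.2 0.5
  endloop
 endfacet
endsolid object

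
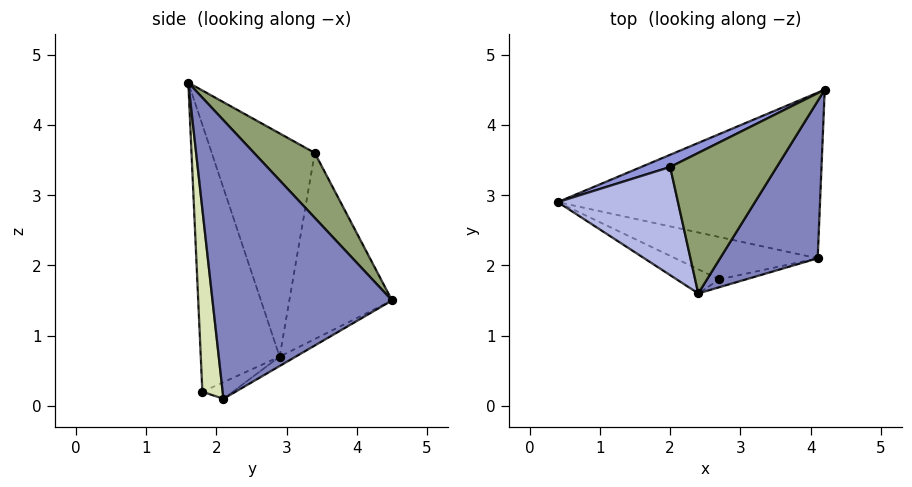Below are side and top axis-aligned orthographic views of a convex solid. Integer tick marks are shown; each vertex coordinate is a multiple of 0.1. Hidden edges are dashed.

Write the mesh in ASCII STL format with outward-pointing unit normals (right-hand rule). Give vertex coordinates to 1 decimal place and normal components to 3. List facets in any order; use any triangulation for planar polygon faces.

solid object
 facet normal -0.031 0.505 -0.863
  outer loop
   vertex 4.1 2.1 0.1
   vertex 0.4 2.9 0.7
   vertex 4.2 4.5 1.5
  endloop
 endfacet
 facet normal 0.919 -0.226 0.322
  outer loop
   vertex 2.4 1.6 4.6
   vertex 4.1 2.1 0.1
   vertex 4.2 4.5 1.5
  endloop
 endfacet
 facet normal -0.398 0.915 0.062
  outer loop
   vertex 2.0 3.4 3.6
   vertex 4.2 4.5 1.5
   vertex 0.4 2.9 0.7
  endloop
 endfacet
 facet normal -0.878 0.068 0.473
  outer loop
   vertex 2.0 3.4 3.6
   vertex 0.4 2.9 0.7
   vertex 2.4 1.6 4.6
  endloop
 endfacet
 facet normal 0.448 0.508 0.736
  outer loop
   vertex 2.0 3.4 3.6
   vertex 2.4 1.6 4.6
   vertex 4.2 4.5 1.5
  endloop
 endfacet
 facet normal -0.113 0.205 -0.972
  outer loop
   vertex 2.7 1.8 0.2
   vertex 0.4 2.9 0.7
   vertex 4.1 2.1 0.1
  endloop
 endfacet
 facet normal -0.443 -0.894 -0.071
  outer loop
   vertex 2.7 1.8 0.2
   vertex 2.4 1.6 4.6
   vertex 0.4 2.9 0.7
  endloop
 endfacet
 facet normal 0.207 -0.978 -0.030
  outer loop
   vertex 2.7 1.8 0.2
   vertex 4.1 2.1 0.1
   vertex 2.4 1.6 4.6
  endloop
 endfacet
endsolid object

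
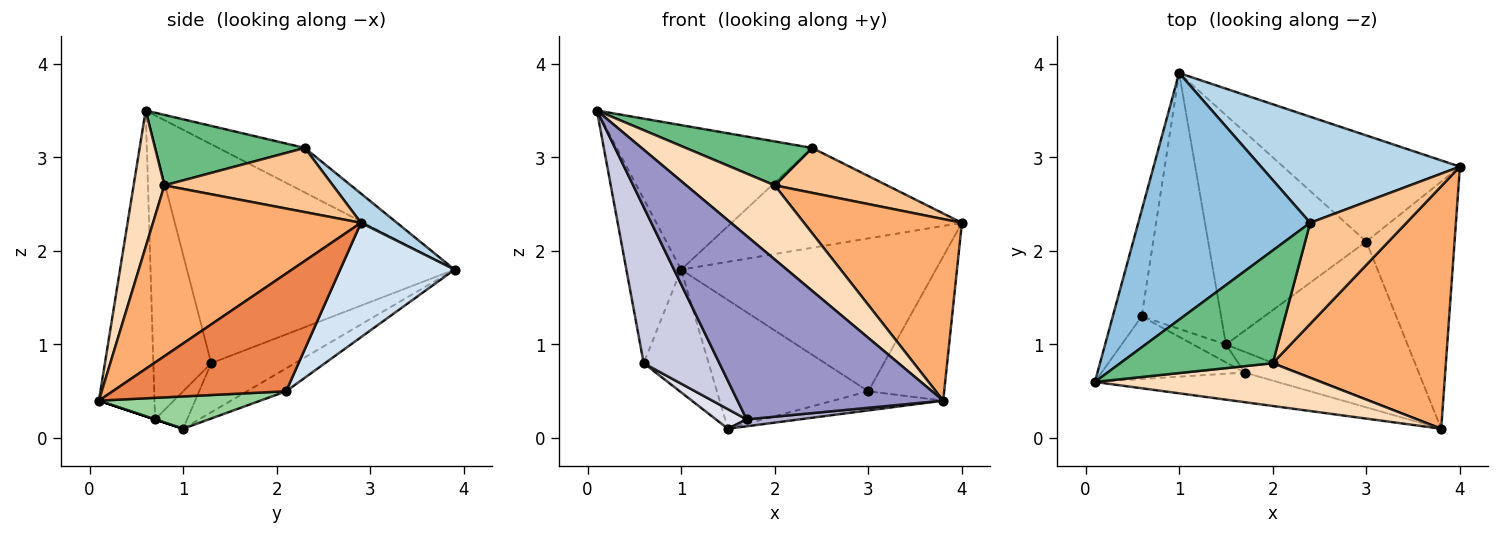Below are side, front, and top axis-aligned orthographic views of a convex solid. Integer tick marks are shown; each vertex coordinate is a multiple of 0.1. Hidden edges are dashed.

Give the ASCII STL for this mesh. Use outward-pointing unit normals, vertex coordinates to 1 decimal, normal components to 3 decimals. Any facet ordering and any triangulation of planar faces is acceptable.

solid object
 facet normal -0.972 0.199 -0.128
  outer loop
   vertex 0.6 1.3 0.8
   vertex 0.1 0.6 3.5
   vertex 1.0 3.9 1.8
  endloop
 endfacet
 facet normal -0.218 0.493 0.842
  outer loop
   vertex 2.4 2.3 3.1
   vertex 1.0 3.9 1.8
   vertex 0.1 0.6 3.5
  endloop
 endfacet
 facet normal 0.106 0.681 0.724
  outer loop
   vertex 2.4 2.3 3.1
   vertex 4.0 2.9 2.3
   vertex 1.0 3.9 1.8
  endloop
 endfacet
 facet normal 0.346 0.771 -0.535
  outer loop
   vertex 3.0 2.1 0.5
   vertex 1.0 3.9 1.8
   vertex 4.0 2.9 2.3
  endloop
 endfacet
 facet normal 0.755 0.330 -0.566
  outer loop
   vertex 3.0 2.1 0.5
   vertex 4.0 2.9 2.3
   vertex 3.8 0.1 0.4
  endloop
 endfacet
 facet normal 0.620 -0.471 0.628
  outer loop
   vertex 2.0 0.8 2.7
   vertex 3.8 0.1 0.4
   vertex 4.0 2.9 2.3
  endloop
 endfacet
 facet normal 0.520 -0.347 0.780
  outer loop
   vertex 2.0 0.8 2.7
   vertex 4.0 2.9 2.3
   vertex 2.4 2.3 3.1
  endloop
 endfacet
 facet normal 0.289 -0.829 0.478
  outer loop
   vertex 2.0 0.8 2.7
   vertex 0.1 0.6 3.5
   vertex 3.8 0.1 0.4
  endloop
 endfacet
 facet normal 0.395 -0.334 0.856
  outer loop
   vertex 2.0 0.8 2.7
   vertex 2.4 2.3 3.1
   vertex 0.1 0.6 3.5
  endloop
 endfacet
 facet normal 0.174 0.118 -0.978
  outer loop
   vertex 1.5 1.0 0.1
   vertex 3.0 2.1 0.5
   vertex 3.8 0.1 0.4
  endloop
 endfacet
 facet normal -0.487 0.378 -0.788
  outer loop
   vertex 1.5 1.0 0.1
   vertex 0.6 1.3 0.8
   vertex 1.0 3.9 1.8
  endloop
 endfacet
 facet normal -0.125 0.486 -0.865
  outer loop
   vertex 1.5 1.0 0.1
   vertex 1.0 3.9 1.8
   vertex 3.0 2.1 0.5
  endloop
 endfacet
 facet normal -0.258 -0.954 -0.154
  outer loop
   vertex 1.7 0.7 0.2
   vertex 3.8 0.1 0.4
   vertex 0.1 0.6 3.5
  endloop
 endfacet
 facet normal 0.000 -0.316 -0.949
  outer loop
   vertex 1.7 0.7 0.2
   vertex 1.5 1.0 0.1
   vertex 3.8 0.1 0.4
  endloop
 endfacet
 facet normal -0.578 -0.757 -0.303
  outer loop
   vertex 1.7 0.7 0.2
   vertex 0.1 0.6 3.5
   vertex 0.6 1.3 0.8
  endloop
 endfacet
 facet normal -0.610 -0.585 -0.534
  outer loop
   vertex 1.7 0.7 0.2
   vertex 0.6 1.3 0.8
   vertex 1.5 1.0 0.1
  endloop
 endfacet
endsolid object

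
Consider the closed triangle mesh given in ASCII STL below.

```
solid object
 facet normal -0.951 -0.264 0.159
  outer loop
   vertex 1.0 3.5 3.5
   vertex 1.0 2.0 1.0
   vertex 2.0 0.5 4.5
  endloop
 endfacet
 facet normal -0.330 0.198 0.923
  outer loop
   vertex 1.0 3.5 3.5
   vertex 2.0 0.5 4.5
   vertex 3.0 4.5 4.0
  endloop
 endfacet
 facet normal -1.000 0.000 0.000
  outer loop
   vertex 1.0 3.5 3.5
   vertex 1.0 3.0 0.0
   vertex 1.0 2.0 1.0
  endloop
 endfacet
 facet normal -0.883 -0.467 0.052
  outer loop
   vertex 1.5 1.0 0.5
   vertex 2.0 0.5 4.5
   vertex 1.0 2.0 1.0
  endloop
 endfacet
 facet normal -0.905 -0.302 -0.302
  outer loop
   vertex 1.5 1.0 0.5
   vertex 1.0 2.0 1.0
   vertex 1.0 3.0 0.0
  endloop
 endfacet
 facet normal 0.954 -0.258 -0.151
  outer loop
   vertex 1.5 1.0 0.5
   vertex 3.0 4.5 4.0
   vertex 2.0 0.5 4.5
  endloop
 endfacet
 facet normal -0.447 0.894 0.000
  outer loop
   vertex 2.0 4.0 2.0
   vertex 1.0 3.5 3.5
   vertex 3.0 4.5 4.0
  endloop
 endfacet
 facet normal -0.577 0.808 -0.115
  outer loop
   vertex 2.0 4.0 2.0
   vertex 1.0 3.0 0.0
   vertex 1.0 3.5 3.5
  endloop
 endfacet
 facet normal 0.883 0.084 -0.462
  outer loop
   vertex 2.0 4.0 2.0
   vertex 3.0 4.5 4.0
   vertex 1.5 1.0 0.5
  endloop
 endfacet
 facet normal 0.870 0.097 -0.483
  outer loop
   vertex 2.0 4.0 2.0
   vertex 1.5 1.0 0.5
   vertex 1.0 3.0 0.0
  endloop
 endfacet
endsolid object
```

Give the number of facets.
10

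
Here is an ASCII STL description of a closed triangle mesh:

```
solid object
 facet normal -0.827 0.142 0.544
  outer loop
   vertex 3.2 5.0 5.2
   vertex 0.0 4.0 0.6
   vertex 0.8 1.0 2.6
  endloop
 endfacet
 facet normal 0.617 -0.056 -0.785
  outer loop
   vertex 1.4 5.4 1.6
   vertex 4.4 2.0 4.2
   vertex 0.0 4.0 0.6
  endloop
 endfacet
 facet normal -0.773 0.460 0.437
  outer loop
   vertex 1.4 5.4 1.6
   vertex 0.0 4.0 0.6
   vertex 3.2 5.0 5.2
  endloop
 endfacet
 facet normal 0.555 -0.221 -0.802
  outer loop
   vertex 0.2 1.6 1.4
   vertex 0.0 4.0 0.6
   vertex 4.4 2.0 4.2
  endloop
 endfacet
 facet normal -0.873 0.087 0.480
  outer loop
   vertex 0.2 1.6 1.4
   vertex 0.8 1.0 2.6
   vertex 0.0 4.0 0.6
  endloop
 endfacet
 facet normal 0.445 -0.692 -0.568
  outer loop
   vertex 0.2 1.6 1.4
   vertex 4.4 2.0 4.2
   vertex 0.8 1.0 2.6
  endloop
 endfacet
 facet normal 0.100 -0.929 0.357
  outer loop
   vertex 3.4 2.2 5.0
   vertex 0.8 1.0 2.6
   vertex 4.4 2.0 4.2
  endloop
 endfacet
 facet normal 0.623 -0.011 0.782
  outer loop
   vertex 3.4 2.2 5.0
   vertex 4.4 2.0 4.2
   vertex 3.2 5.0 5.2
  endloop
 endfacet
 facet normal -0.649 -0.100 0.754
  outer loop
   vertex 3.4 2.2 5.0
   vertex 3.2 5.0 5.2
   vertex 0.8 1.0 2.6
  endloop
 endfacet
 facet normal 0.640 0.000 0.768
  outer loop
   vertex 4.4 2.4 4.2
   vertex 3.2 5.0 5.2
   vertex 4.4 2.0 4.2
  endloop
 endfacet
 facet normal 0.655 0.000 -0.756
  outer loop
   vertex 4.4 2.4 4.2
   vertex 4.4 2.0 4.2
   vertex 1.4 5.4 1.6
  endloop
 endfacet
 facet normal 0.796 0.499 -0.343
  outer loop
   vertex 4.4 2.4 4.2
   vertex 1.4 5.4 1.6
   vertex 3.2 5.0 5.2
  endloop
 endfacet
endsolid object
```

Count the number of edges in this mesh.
18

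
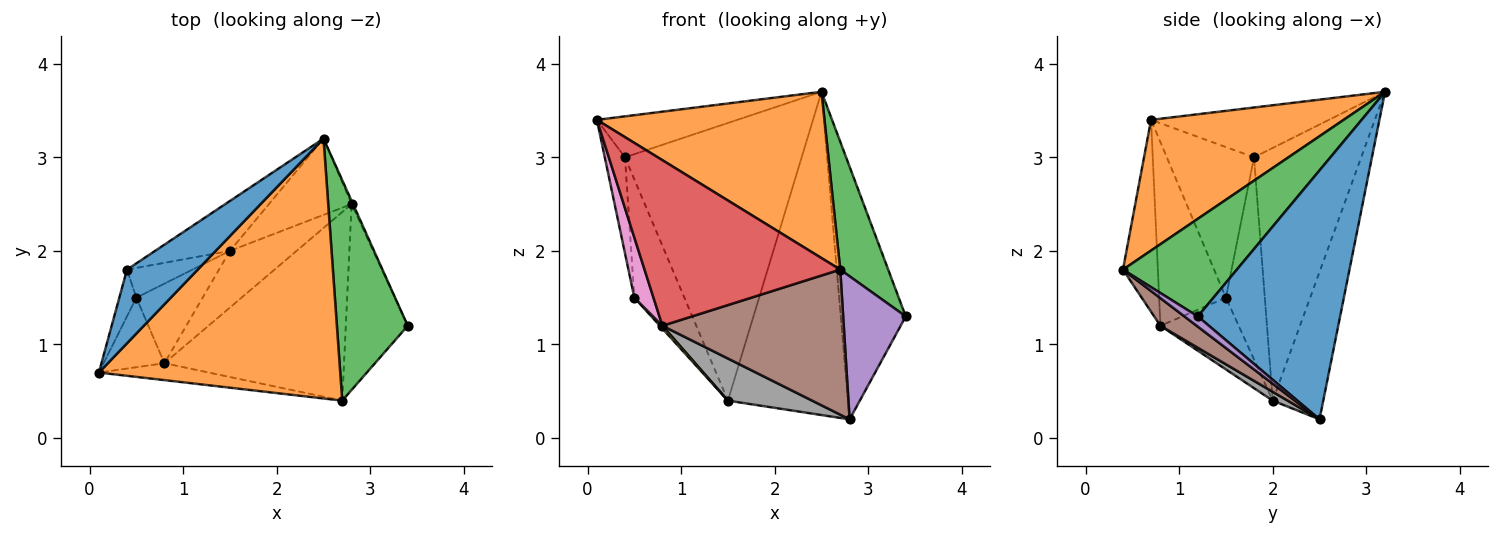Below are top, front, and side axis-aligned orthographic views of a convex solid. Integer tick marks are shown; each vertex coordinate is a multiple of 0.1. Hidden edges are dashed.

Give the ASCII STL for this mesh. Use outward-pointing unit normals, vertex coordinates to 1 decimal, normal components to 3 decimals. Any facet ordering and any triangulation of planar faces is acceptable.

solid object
 facet normal 0.910 0.415 -0.005
  outer loop
   vertex 2.8 2.5 0.2
   vertex 2.5 3.2 3.7
   vertex 3.4 1.2 1.3
  endloop
 endfacet
 facet normal 0.415 -0.490 0.766
  outer loop
   vertex 2.7 0.4 1.8
   vertex 2.5 3.2 3.7
   vertex 0.1 0.7 3.4
  endloop
 endfacet
 facet normal 0.766 -0.323 0.556
  outer loop
   vertex 2.7 0.4 1.8
   vertex 3.4 1.2 1.3
   vertex 2.5 3.2 3.7
  endloop
 endfacet
 facet normal -0.175 -0.980 -0.100
  outer loop
   vertex 2.7 0.4 1.8
   vertex 0.1 0.7 3.4
   vertex 0.8 0.8 1.2
  endloop
 endfacet
 facet normal 0.130 -0.605 -0.786
  outer loop
   vertex 2.7 0.4 1.8
   vertex 2.8 2.5 0.2
   vertex 3.4 1.2 1.3
  endloop
 endfacet
 facet normal 0.121 -0.605 -0.787
  outer loop
   vertex 2.7 0.4 1.8
   vertex 0.8 0.8 1.2
   vertex 2.8 2.5 0.2
  endloop
 endfacet
 facet normal -0.916 -0.263 -0.303
  outer loop
   vertex 0.5 1.5 1.5
   vertex 0.8 0.8 1.2
   vertex 0.1 0.7 3.4
  endloop
 endfacet
 facet normal 0.106 -0.593 -0.798
  outer loop
   vertex 1.5 2.0 0.4
   vertex 2.8 2.5 0.2
   vertex 0.8 0.8 1.2
  endloop
 endfacet
 facet normal -0.734 -0.024 -0.678
  outer loop
   vertex 1.5 2.0 0.4
   vertex 0.8 0.8 1.2
   vertex 0.5 1.5 1.5
  endloop
 endfacet
 facet normal -0.379 0.901 -0.213
  outer loop
   vertex 1.5 2.0 0.4
   vertex 2.5 3.2 3.7
   vertex 2.8 2.5 0.2
  endloop
 endfacet
 facet normal -0.524 0.414 0.745
  outer loop
   vertex 0.4 1.8 3.0
   vertex 0.1 0.7 3.4
   vertex 2.5 3.2 3.7
  endloop
 endfacet
 facet normal -0.968 0.224 -0.109
  outer loop
   vertex 0.4 1.8 3.0
   vertex 0.5 1.5 1.5
   vertex 0.1 0.7 3.4
  endloop
 endfacet
 facet normal -0.513 0.845 -0.152
  outer loop
   vertex 0.4 1.8 3.0
   vertex 2.5 3.2 3.7
   vertex 1.5 2.0 0.4
  endloop
 endfacet
 facet normal -0.602 0.774 -0.195
  outer loop
   vertex 0.4 1.8 3.0
   vertex 1.5 2.0 0.4
   vertex 0.5 1.5 1.5
  endloop
 endfacet
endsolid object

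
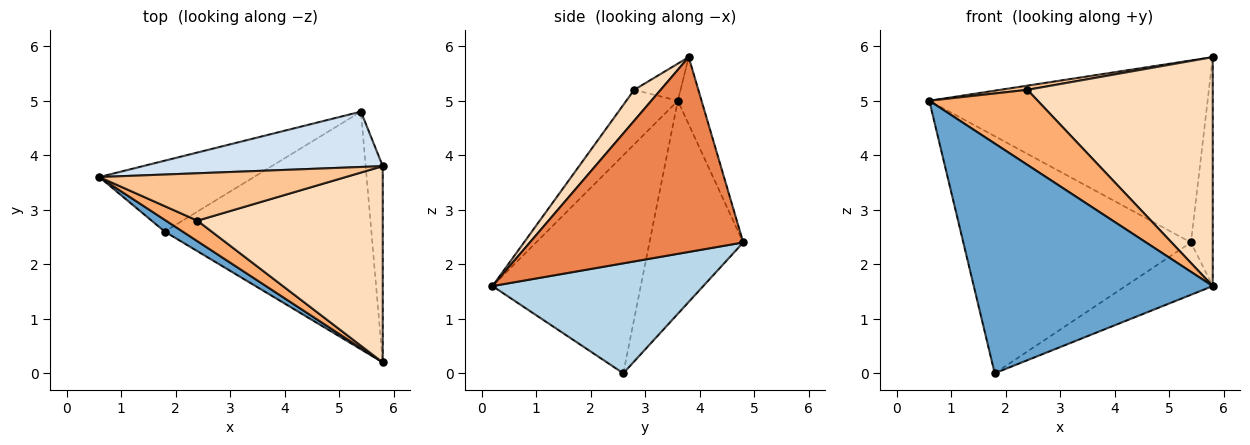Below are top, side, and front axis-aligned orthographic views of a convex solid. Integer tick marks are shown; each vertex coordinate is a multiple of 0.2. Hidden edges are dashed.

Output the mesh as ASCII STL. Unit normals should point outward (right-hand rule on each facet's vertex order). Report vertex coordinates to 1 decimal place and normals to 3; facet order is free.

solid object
 facet normal -0.527 -0.849 0.043
  outer loop
   vertex 1.8 2.6 0.0
   vertex 5.8 0.2 1.6
   vertex 0.6 3.6 5.0
  endloop
 endfacet
 facet normal -0.367 0.891 -0.266
  outer loop
   vertex 1.8 2.6 0.0
   vertex 0.6 3.6 5.0
   vertex 5.4 4.8 2.4
  endloop
 endfacet
 facet normal 0.461 0.191 -0.867
  outer loop
   vertex 1.8 2.6 0.0
   vertex 5.4 4.8 2.4
   vertex 5.8 0.2 1.6
  endloop
 endfacet
 facet normal -0.081 0.954 0.290
  outer loop
   vertex 5.8 3.8 5.8
   vertex 5.4 4.8 2.4
   vertex 0.6 3.6 5.0
  endloop
 endfacet
 facet normal 0.991 0.101 -0.087
  outer loop
   vertex 5.8 3.8 5.8
   vertex 5.8 0.2 1.6
   vertex 5.4 4.8 2.4
  endloop
 endfacet
 facet normal -0.416 -0.877 0.240
  outer loop
   vertex 2.4 2.8 5.2
   vertex 0.6 3.6 5.0
   vertex 5.8 0.2 1.6
  endloop
 endfacet
 facet normal -0.148 -0.087 0.985
  outer loop
   vertex 2.4 2.8 5.2
   vertex 5.8 3.8 5.8
   vertex 0.6 3.6 5.0
  endloop
 endfacet
 facet normal 0.108 -0.755 0.647
  outer loop
   vertex 2.4 2.8 5.2
   vertex 5.8 0.2 1.6
   vertex 5.8 3.8 5.8
  endloop
 endfacet
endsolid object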